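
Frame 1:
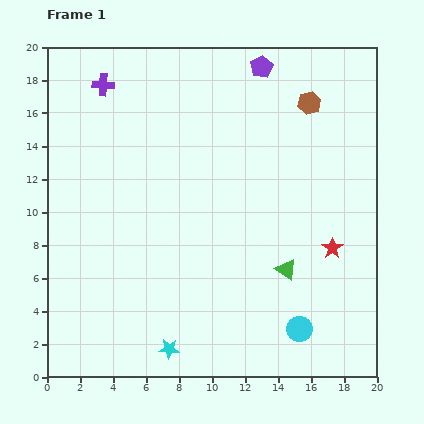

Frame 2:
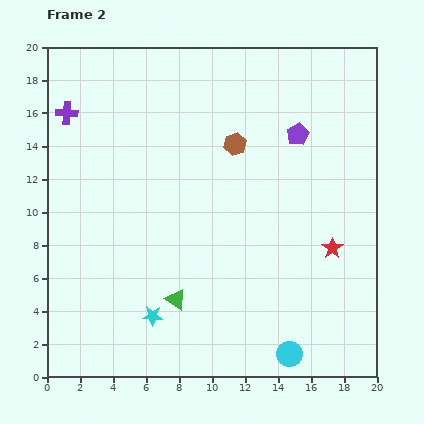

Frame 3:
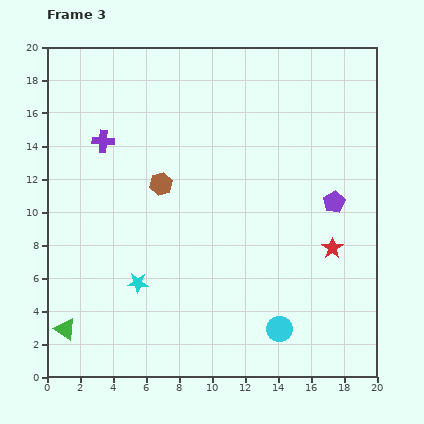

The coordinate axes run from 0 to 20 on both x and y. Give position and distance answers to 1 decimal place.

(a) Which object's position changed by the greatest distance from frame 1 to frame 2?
the green triangle

(moved 6.9; next 5.1)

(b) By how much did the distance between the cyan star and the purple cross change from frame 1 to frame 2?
-3.1

Distance in frame 1: 16.5. Distance in frame 2: 13.4.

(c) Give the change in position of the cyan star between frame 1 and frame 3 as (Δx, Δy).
(-1.9, 4.0)

The cyan star was at (7.4, 1.7) in frame 1 and (5.5, 5.7) in frame 3.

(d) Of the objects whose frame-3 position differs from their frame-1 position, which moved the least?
the cyan circle

(moved 1.2)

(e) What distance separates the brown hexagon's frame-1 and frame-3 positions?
10.2

The brown hexagon moved from (15.9, 16.6) to (6.9, 11.7), a distance of √(9.0² + 4.9²) ≈ 10.2.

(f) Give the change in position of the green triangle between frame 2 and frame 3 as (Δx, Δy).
(-6.7, -1.8)

The green triangle was at (7.8, 4.7) in frame 2 and (1.1, 2.9) in frame 3.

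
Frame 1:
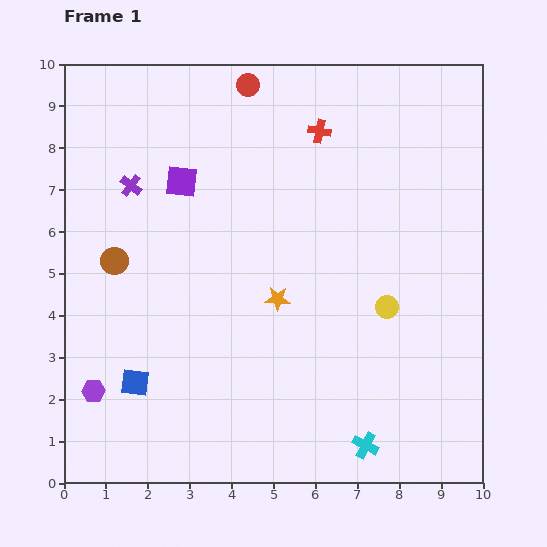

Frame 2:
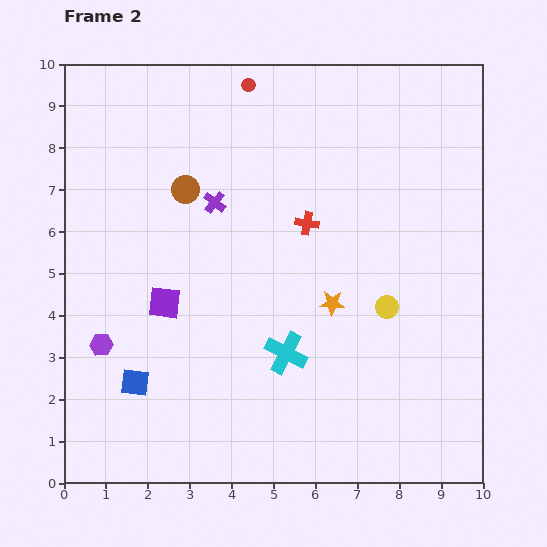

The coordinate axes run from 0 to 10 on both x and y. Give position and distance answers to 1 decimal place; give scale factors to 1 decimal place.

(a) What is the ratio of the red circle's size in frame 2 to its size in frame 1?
0.6×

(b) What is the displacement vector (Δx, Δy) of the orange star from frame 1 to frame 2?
(1.3, -0.1)

The orange star was at (5.1, 4.4) in frame 1 and (6.4, 4.3) in frame 2.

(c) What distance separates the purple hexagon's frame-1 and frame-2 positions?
1.1

The purple hexagon moved from (0.7, 2.2) to (0.9, 3.3), a distance of √(0.2² + 1.1²) ≈ 1.1.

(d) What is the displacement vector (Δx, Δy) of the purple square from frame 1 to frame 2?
(-0.4, -2.9)

The purple square was at (2.8, 7.2) in frame 1 and (2.4, 4.3) in frame 2.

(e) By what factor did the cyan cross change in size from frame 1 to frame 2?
1.6×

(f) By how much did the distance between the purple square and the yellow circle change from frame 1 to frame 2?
-0.4

Distance in frame 1: 5.7. Distance in frame 2: 5.3.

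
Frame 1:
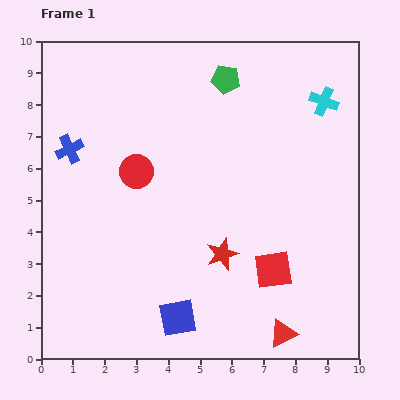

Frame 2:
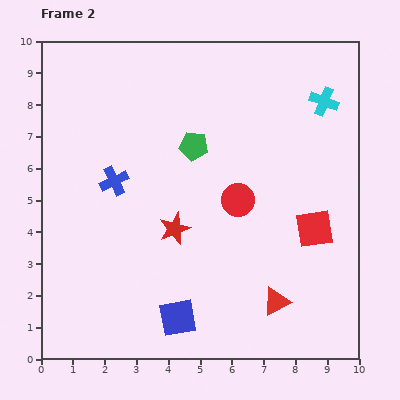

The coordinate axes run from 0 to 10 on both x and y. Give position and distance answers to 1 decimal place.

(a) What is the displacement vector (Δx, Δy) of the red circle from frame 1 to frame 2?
(3.2, -0.9)

The red circle was at (3.0, 5.9) in frame 1 and (6.2, 5.0) in frame 2.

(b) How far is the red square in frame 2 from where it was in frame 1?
1.8

The red square moved from (7.3, 2.8) to (8.6, 4.1), a distance of √(1.3² + 1.3²) ≈ 1.8.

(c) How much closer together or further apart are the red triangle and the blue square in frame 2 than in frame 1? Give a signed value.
-0.2

Distance in frame 1: 3.3. Distance in frame 2: 3.1.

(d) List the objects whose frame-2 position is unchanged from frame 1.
the blue square, the cyan cross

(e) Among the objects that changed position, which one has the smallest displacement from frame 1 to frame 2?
the red triangle

(moved 1.0)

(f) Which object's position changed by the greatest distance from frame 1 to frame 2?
the red circle

(moved 3.3; next 2.3)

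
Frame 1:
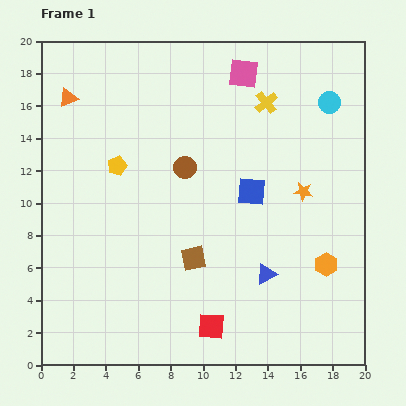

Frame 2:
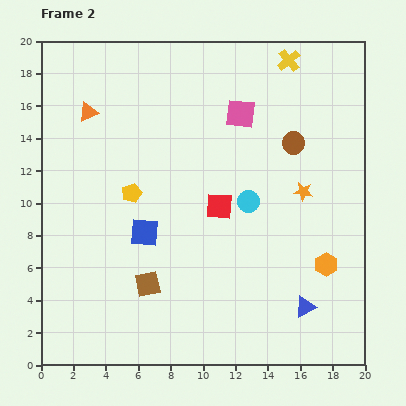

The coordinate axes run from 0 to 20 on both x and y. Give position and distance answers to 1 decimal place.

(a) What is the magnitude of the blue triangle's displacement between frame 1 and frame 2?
3.1

The blue triangle moved from (13.9, 5.6) to (16.3, 3.6), a distance of √(2.4² + 2.0²) ≈ 3.1.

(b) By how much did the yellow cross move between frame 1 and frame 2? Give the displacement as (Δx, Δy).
(1.4, 2.6)

The yellow cross was at (13.9, 16.2) in frame 1 and (15.3, 18.8) in frame 2.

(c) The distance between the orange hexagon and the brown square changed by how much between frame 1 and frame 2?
+2.9

Distance in frame 1: 8.2. Distance in frame 2: 11.1.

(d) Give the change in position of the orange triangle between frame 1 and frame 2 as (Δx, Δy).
(1.2, -0.9)

The orange triangle was at (1.7, 16.5) in frame 1 and (2.9, 15.6) in frame 2.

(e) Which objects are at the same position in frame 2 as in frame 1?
the orange star, the orange hexagon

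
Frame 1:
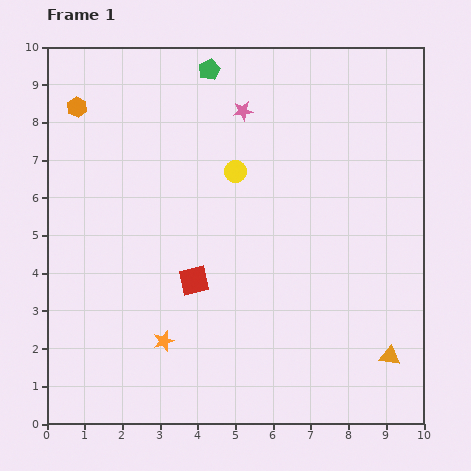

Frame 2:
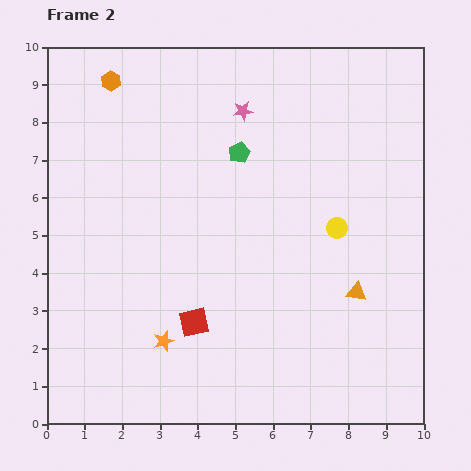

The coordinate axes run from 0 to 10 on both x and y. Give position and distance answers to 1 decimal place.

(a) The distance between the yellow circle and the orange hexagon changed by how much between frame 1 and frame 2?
+2.7

Distance in frame 1: 4.5. Distance in frame 2: 7.2.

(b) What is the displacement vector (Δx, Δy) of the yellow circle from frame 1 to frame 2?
(2.7, -1.5)

The yellow circle was at (5.0, 6.7) in frame 1 and (7.7, 5.2) in frame 2.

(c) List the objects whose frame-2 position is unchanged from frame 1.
the orange star, the pink star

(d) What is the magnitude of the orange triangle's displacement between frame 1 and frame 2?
1.9

The orange triangle moved from (9.1, 1.8) to (8.2, 3.5), a distance of √(0.9² + 1.7²) ≈ 1.9.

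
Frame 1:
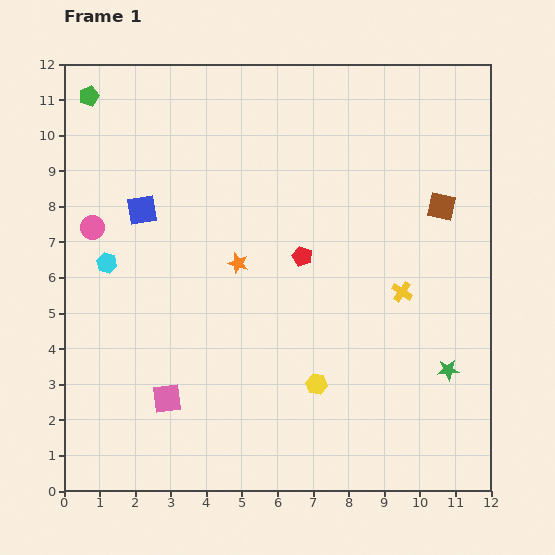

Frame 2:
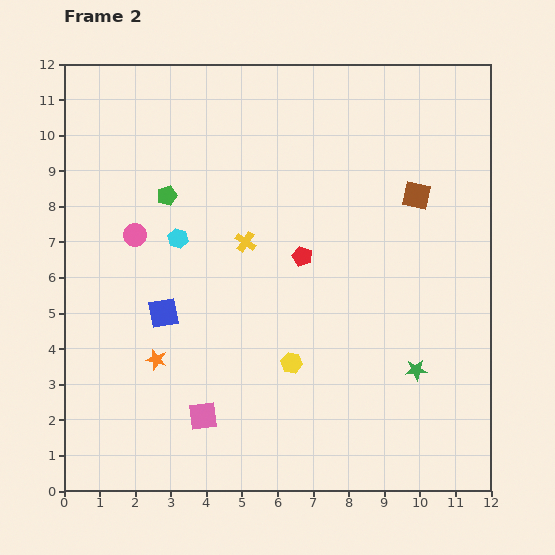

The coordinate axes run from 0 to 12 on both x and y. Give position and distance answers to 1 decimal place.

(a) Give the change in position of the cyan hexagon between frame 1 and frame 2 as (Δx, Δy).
(2.0, 0.7)

The cyan hexagon was at (1.2, 6.4) in frame 1 and (3.2, 7.1) in frame 2.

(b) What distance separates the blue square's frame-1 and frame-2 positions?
3.0

The blue square moved from (2.2, 7.9) to (2.8, 5.0), a distance of √(0.6² + 2.9²) ≈ 3.0.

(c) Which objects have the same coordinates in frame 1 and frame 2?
the red pentagon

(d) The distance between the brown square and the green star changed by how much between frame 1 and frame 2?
+0.3

Distance in frame 1: 4.6. Distance in frame 2: 4.9.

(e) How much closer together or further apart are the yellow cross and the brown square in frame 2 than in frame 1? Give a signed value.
+2.4

Distance in frame 1: 2.6. Distance in frame 2: 5.0.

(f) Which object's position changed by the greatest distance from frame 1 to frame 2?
the yellow cross

(moved 4.6; next 3.6)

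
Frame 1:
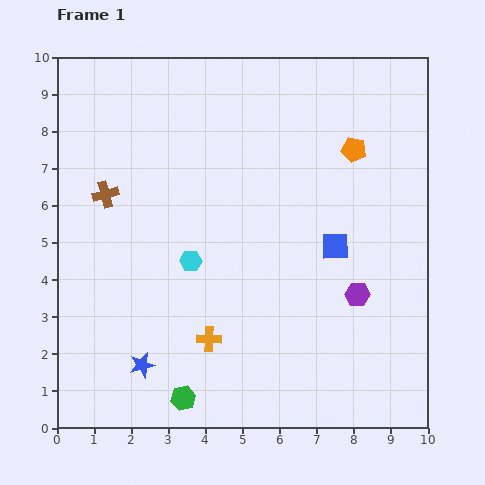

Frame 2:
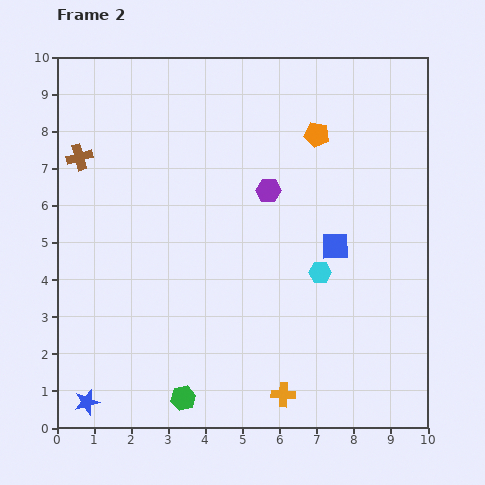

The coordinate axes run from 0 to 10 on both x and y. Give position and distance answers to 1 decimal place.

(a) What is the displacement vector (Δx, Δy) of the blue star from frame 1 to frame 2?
(-1.5, -1.0)

The blue star was at (2.3, 1.7) in frame 1 and (0.8, 0.7) in frame 2.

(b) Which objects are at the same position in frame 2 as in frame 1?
the green hexagon, the blue square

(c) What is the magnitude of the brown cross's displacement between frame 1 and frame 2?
1.2

The brown cross moved from (1.3, 6.3) to (0.6, 7.3), a distance of √(0.7² + 1.0²) ≈ 1.2.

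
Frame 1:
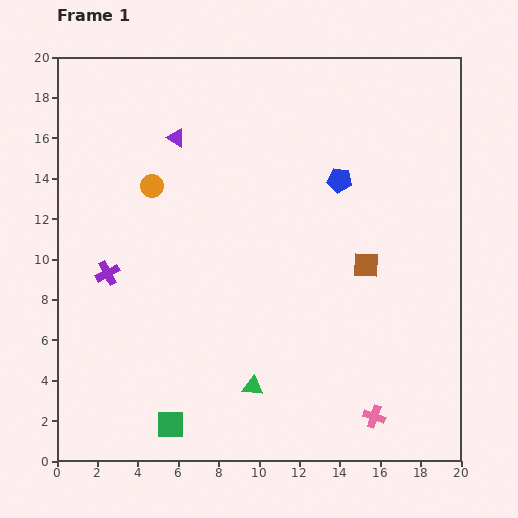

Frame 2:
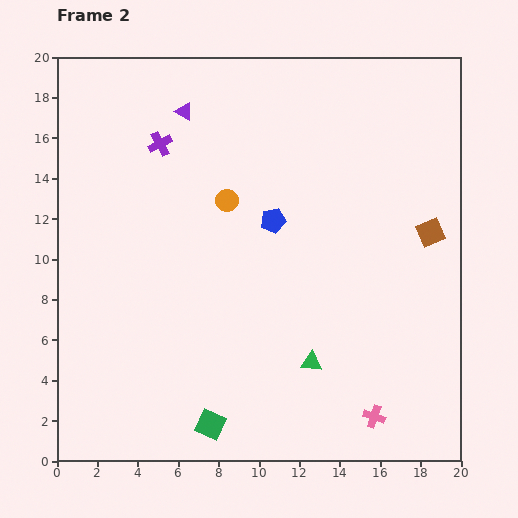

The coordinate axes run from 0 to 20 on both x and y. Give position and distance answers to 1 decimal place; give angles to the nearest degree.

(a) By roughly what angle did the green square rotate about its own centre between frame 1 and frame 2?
25° clockwise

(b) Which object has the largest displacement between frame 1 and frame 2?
the purple cross

(moved 6.9; next 3.9)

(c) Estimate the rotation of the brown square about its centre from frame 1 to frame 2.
25° counter-clockwise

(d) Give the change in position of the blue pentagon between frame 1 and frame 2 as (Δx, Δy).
(-3.3, -2.0)

The blue pentagon was at (14.0, 13.9) in frame 1 and (10.7, 11.9) in frame 2.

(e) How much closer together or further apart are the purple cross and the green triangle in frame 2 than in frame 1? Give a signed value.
+4.0

Distance in frame 1: 9.1. Distance in frame 2: 13.1.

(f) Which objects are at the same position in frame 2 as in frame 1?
the pink cross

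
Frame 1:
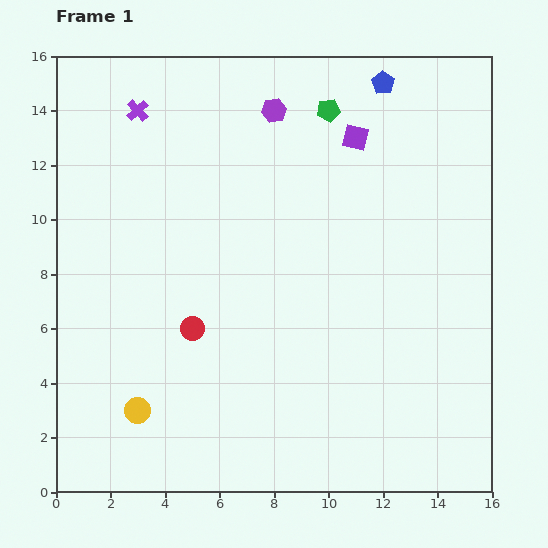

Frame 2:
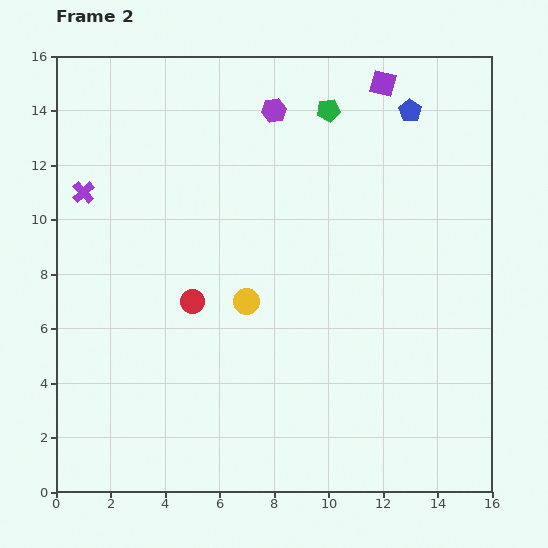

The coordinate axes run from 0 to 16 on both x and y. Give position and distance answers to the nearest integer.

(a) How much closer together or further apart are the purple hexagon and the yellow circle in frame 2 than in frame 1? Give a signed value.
-5

Distance in frame 1: 12. Distance in frame 2: 7.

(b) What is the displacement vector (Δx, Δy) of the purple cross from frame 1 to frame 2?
(-2, -3)

The purple cross was at (3, 14) in frame 1 and (1, 11) in frame 2.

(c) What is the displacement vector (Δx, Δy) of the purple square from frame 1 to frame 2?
(1, 2)

The purple square was at (11, 13) in frame 1 and (12, 15) in frame 2.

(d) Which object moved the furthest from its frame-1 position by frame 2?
the yellow circle

(moved 6; next 4)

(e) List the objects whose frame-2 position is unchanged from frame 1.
the green pentagon, the purple hexagon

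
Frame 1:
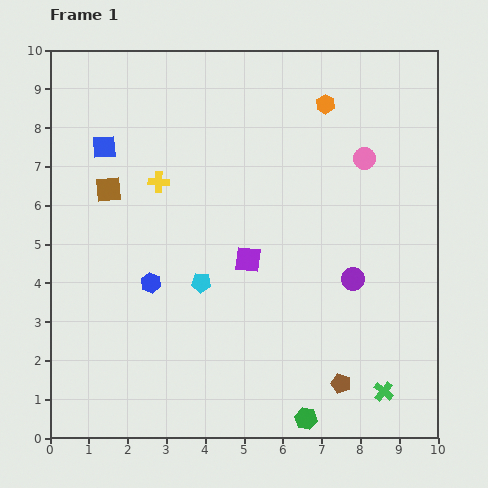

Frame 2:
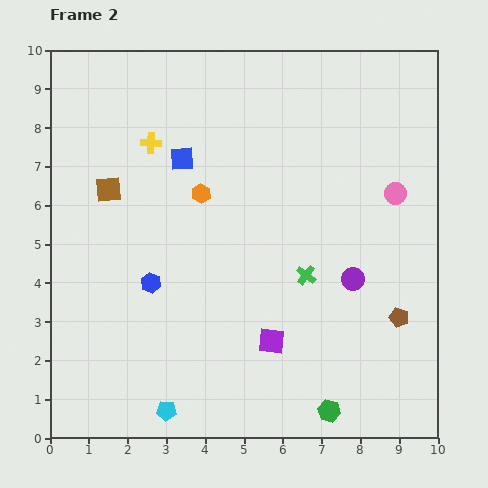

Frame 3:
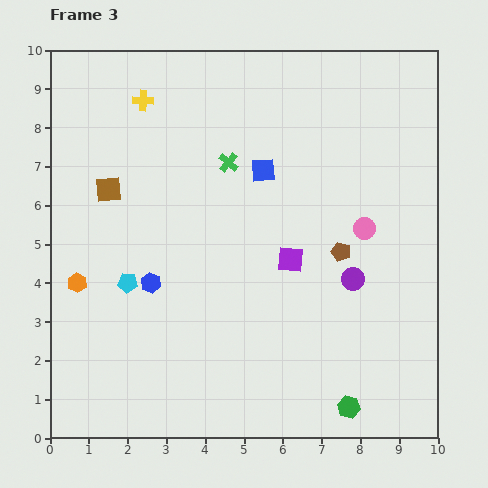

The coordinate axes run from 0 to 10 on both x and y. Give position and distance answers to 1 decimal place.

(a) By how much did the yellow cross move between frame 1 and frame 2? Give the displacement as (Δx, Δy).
(-0.2, 1.0)

The yellow cross was at (2.8, 6.6) in frame 1 and (2.6, 7.6) in frame 2.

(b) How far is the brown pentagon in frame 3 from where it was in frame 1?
3.4

The brown pentagon moved from (7.5, 1.4) to (7.5, 4.8), a distance of √(0.0² + 3.4²) ≈ 3.4.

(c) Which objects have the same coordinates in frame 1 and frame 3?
the brown square, the blue hexagon, the purple circle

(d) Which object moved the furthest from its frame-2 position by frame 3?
the orange hexagon

(moved 3.9; next 3.5)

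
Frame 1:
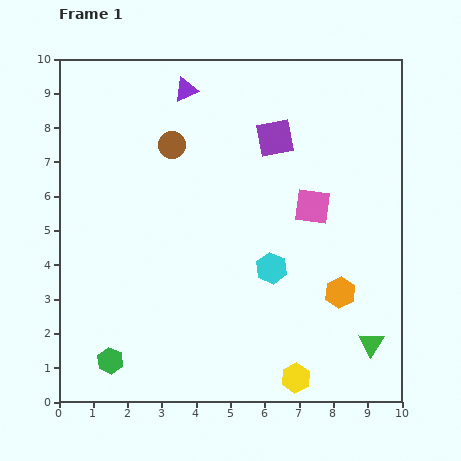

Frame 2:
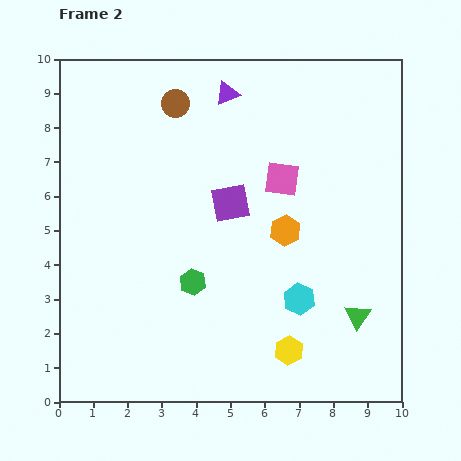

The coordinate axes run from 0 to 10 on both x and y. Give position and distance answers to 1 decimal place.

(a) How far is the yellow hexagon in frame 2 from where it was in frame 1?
0.8

The yellow hexagon moved from (6.9, 0.7) to (6.7, 1.5), a distance of √(0.2² + 0.8²) ≈ 0.8.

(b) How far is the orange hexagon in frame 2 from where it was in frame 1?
2.4

The orange hexagon moved from (8.2, 3.2) to (6.6, 5.0), a distance of √(1.6² + 1.8²) ≈ 2.4.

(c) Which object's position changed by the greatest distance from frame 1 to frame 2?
the green hexagon

(moved 3.3; next 2.4)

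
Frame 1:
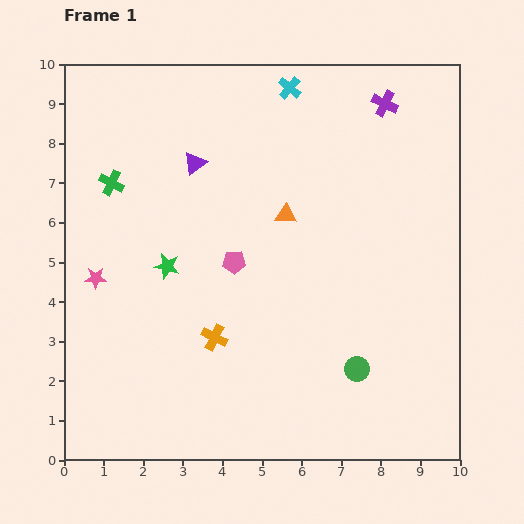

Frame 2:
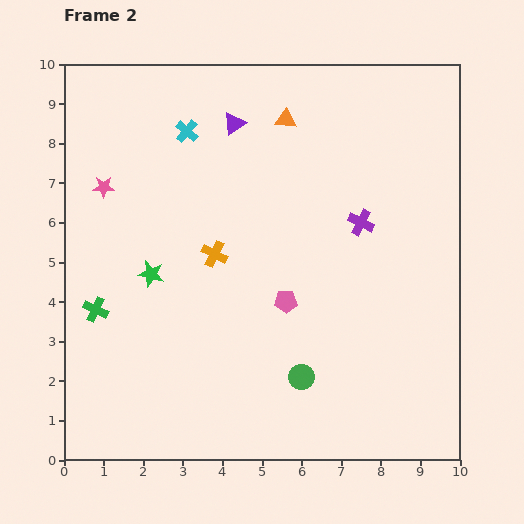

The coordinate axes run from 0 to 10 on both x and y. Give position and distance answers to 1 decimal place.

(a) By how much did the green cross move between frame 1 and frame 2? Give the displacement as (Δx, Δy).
(-0.4, -3.2)

The green cross was at (1.2, 7.0) in frame 1 and (0.8, 3.8) in frame 2.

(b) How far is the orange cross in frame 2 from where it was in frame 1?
2.1

The orange cross moved from (3.8, 3.1) to (3.8, 5.2), a distance of √(0.0² + 2.1²) ≈ 2.1.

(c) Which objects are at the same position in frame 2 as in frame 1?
none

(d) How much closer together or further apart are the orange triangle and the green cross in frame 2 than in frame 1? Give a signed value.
+2.3

Distance in frame 1: 4.5. Distance in frame 2: 6.8.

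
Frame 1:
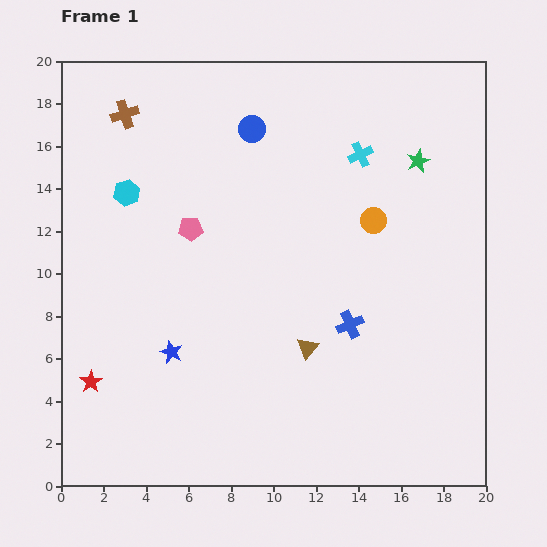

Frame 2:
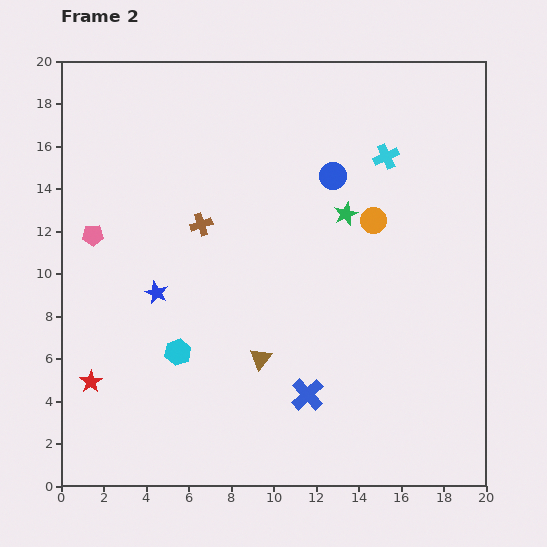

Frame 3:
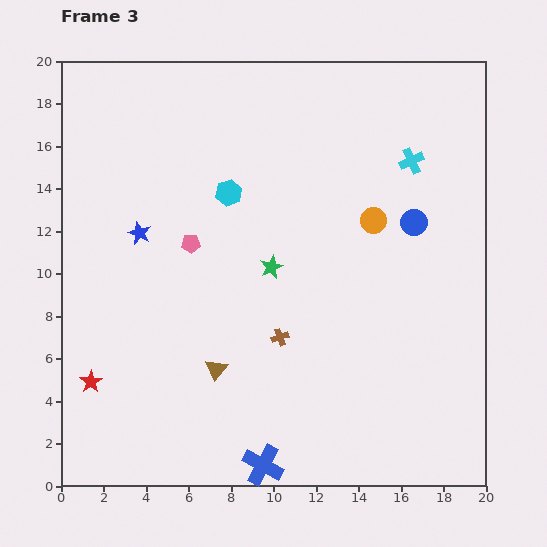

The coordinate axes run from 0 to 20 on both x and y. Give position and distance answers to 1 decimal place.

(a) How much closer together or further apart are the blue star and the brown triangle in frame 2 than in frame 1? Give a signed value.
-0.6

Distance in frame 1: 6.4. Distance in frame 2: 5.8.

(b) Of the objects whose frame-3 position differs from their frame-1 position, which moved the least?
the pink pentagon

(moved 0.7)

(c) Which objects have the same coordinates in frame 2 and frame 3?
the orange circle, the red star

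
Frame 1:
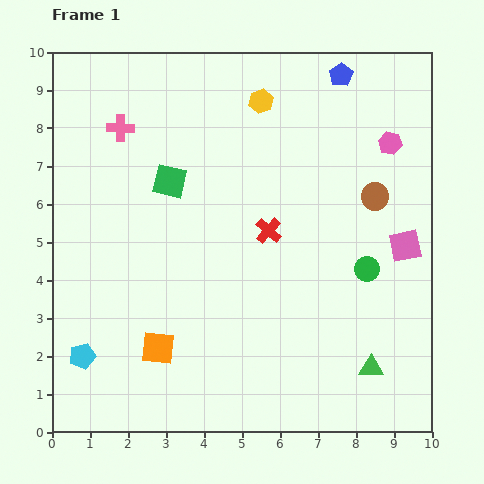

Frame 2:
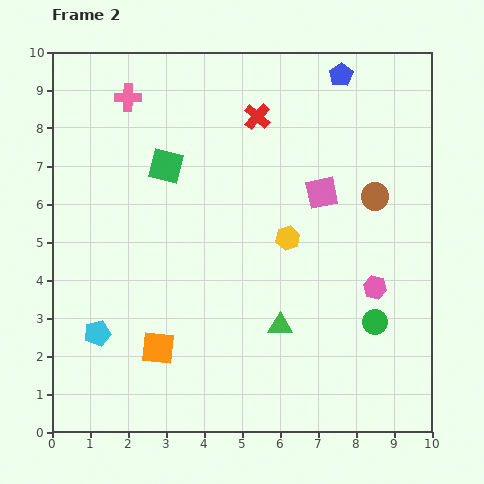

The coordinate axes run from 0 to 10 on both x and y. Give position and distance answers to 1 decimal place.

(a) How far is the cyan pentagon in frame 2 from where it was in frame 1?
0.7

The cyan pentagon moved from (0.8, 2.0) to (1.2, 2.6), a distance of √(0.4² + 0.6²) ≈ 0.7.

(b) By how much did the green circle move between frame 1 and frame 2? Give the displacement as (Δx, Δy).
(0.2, -1.4)

The green circle was at (8.3, 4.3) in frame 1 and (8.5, 2.9) in frame 2.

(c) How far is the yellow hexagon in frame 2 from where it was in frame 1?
3.7

The yellow hexagon moved from (5.5, 8.7) to (6.2, 5.1), a distance of √(0.7² + 3.6²) ≈ 3.7.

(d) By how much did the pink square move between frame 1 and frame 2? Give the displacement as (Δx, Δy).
(-2.2, 1.4)

The pink square was at (9.3, 4.9) in frame 1 and (7.1, 6.3) in frame 2.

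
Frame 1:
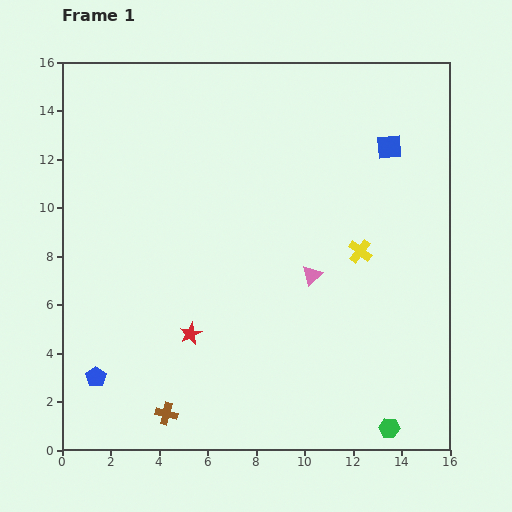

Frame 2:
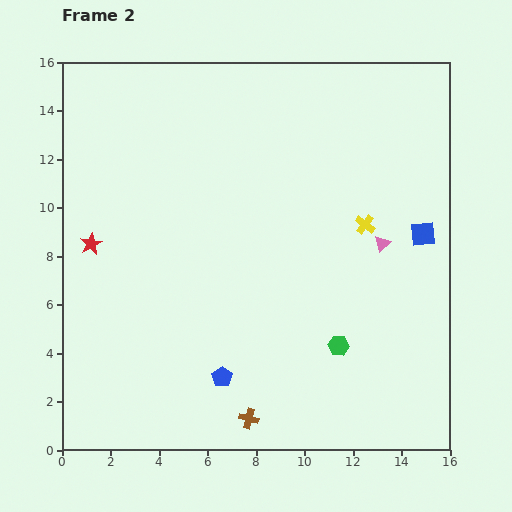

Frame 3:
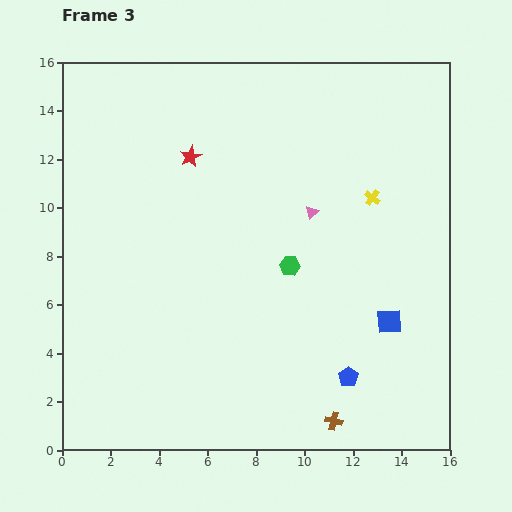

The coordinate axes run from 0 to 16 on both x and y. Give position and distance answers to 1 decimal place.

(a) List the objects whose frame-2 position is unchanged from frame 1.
none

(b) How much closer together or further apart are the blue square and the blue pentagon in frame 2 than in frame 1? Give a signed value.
-5.2

Distance in frame 1: 15.4. Distance in frame 2: 10.2.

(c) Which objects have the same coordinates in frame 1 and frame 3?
none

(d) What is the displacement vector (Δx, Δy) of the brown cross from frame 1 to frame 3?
(6.9, -0.3)

The brown cross was at (4.3, 1.5) in frame 1 and (11.2, 1.2) in frame 3.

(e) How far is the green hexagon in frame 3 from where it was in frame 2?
3.9

The green hexagon moved from (11.4, 4.3) to (9.4, 7.6), a distance of √(2.0² + 3.3²) ≈ 3.9.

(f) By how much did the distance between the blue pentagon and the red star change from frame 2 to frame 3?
+3.5

Distance in frame 2: 7.7. Distance in frame 3: 11.2.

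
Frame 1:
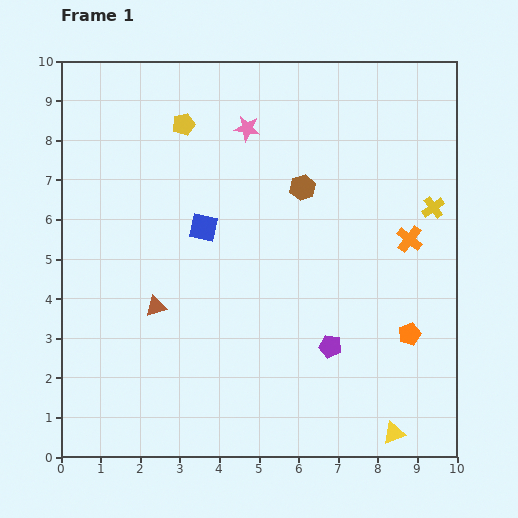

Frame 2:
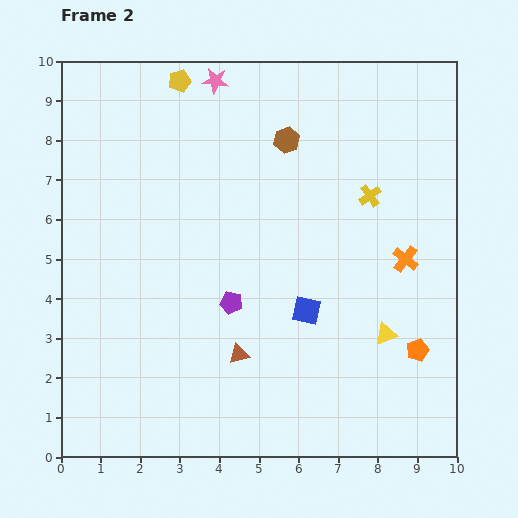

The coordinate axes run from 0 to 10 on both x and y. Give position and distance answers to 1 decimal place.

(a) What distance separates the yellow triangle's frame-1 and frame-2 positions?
2.5

The yellow triangle moved from (8.4, 0.6) to (8.2, 3.1), a distance of √(0.2² + 2.5²) ≈ 2.5.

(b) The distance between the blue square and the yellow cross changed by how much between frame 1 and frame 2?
-2.5

Distance in frame 1: 5.8. Distance in frame 2: 3.3.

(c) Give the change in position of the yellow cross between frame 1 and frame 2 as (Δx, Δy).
(-1.6, 0.3)

The yellow cross was at (9.4, 6.3) in frame 1 and (7.8, 6.6) in frame 2.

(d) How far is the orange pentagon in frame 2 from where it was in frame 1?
0.4

The orange pentagon moved from (8.8, 3.1) to (9.0, 2.7), a distance of √(0.2² + 0.4²) ≈ 0.4.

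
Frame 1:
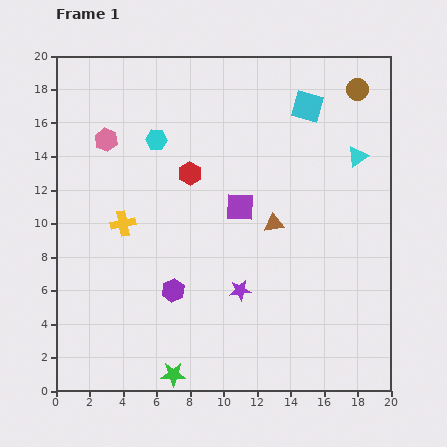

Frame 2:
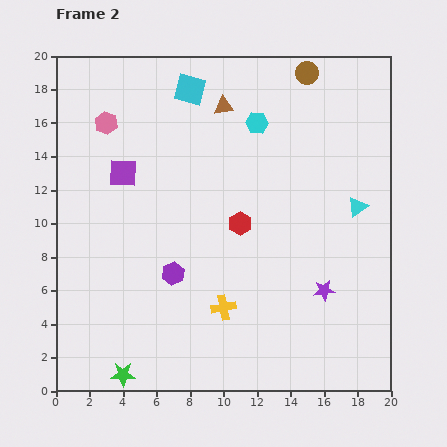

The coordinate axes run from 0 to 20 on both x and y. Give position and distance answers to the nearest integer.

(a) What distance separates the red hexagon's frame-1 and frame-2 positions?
4

The red hexagon moved from (8, 13) to (11, 10), a distance of √(3² + 3²) ≈ 4.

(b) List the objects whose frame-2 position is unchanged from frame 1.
none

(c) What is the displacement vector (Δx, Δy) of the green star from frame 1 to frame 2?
(-3, 0)

The green star was at (7, 1) in frame 1 and (4, 1) in frame 2.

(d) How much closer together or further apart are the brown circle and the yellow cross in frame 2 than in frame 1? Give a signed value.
-1

Distance in frame 1: 16. Distance in frame 2: 15.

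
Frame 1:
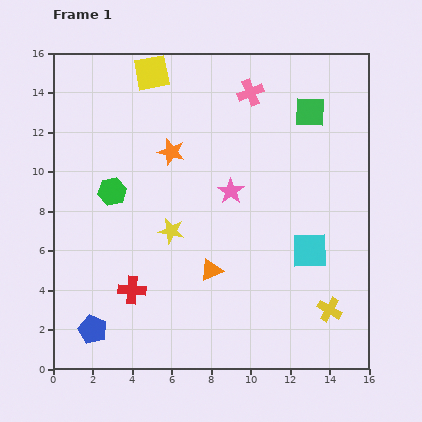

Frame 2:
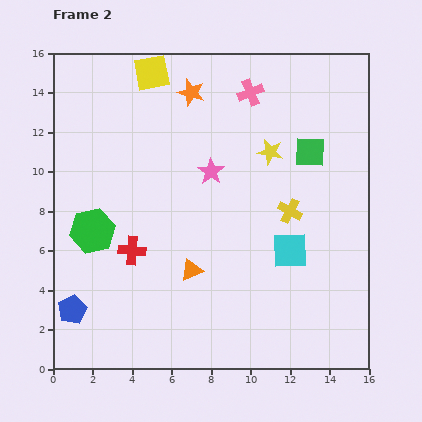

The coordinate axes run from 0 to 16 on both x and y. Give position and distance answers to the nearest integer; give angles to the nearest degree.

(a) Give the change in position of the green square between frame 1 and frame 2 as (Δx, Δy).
(0, -2)

The green square was at (13, 13) in frame 1 and (13, 11) in frame 2.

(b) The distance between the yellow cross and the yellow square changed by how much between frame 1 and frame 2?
-5

Distance in frame 1: 15. Distance in frame 2: 10.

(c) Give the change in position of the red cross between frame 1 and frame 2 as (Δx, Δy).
(0, 2)

The red cross was at (4, 4) in frame 1 and (4, 6) in frame 2.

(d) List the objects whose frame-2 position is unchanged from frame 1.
the pink cross, the yellow square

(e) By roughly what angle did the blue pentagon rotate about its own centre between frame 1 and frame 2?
21° clockwise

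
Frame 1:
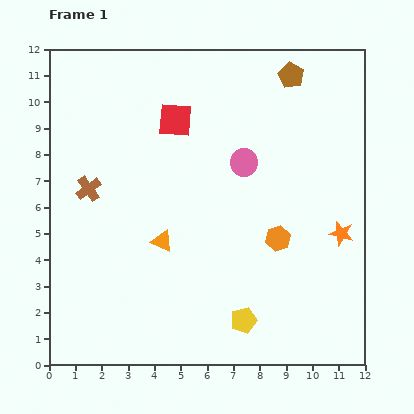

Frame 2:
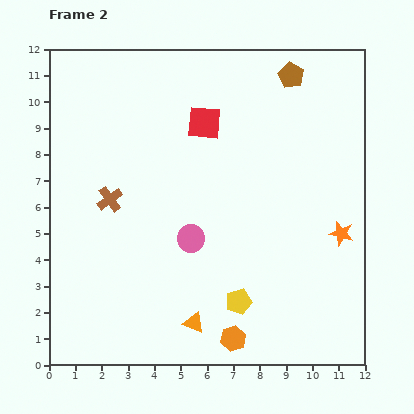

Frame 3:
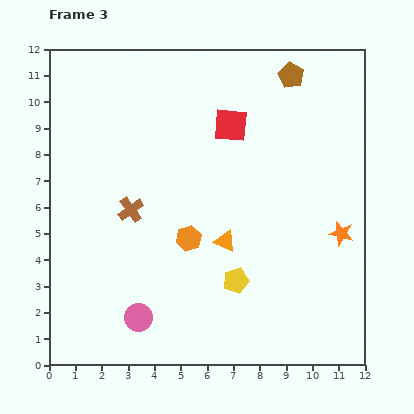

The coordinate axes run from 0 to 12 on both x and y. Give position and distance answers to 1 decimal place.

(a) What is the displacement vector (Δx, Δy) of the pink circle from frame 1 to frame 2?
(-2.0, -2.9)

The pink circle was at (7.4, 7.7) in frame 1 and (5.4, 4.8) in frame 2.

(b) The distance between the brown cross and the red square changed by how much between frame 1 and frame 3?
+0.8

Distance in frame 1: 4.2. Distance in frame 3: 5.0.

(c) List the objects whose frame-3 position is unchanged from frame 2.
the orange star, the brown pentagon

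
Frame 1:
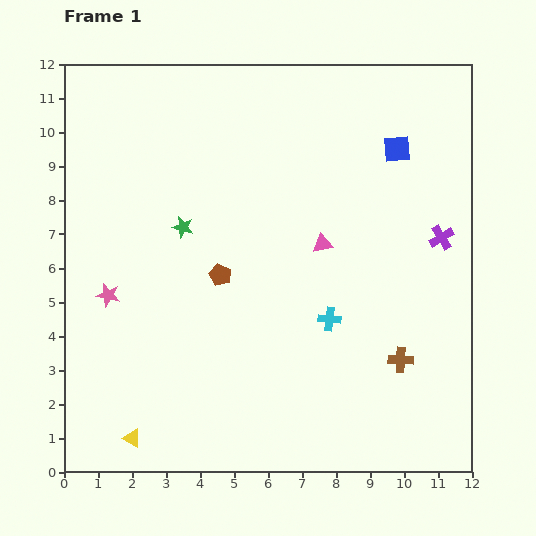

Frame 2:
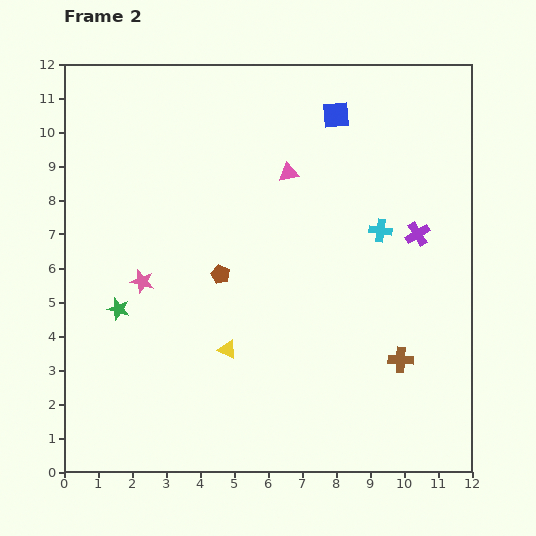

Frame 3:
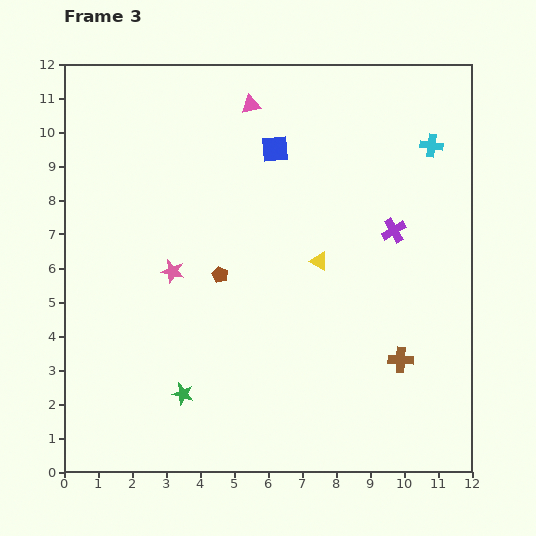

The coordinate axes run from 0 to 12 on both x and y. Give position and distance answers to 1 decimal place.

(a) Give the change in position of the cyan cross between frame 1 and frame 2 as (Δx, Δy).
(1.5, 2.6)

The cyan cross was at (7.8, 4.5) in frame 1 and (9.3, 7.1) in frame 2.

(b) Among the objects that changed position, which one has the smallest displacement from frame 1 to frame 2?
the purple cross

(moved 0.7)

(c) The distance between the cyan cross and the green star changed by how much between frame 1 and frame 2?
+2.9

Distance in frame 1: 5.1. Distance in frame 2: 8.0.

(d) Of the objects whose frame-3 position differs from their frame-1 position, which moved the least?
the purple cross

(moved 1.4)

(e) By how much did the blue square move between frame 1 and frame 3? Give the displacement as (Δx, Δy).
(-3.6, 0.0)

The blue square was at (9.8, 9.5) in frame 1 and (6.2, 9.5) in frame 3.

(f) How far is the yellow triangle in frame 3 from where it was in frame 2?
3.7

The yellow triangle moved from (4.8, 3.6) to (7.5, 6.2), a distance of √(2.7² + 2.6²) ≈ 3.7.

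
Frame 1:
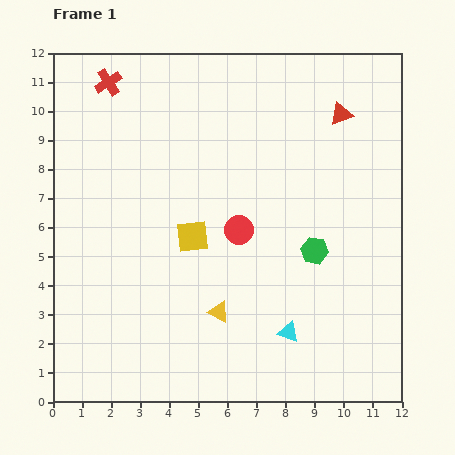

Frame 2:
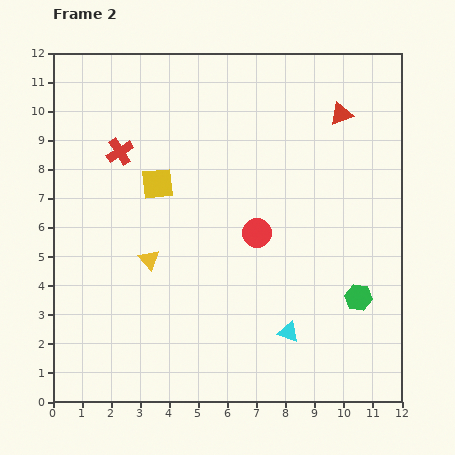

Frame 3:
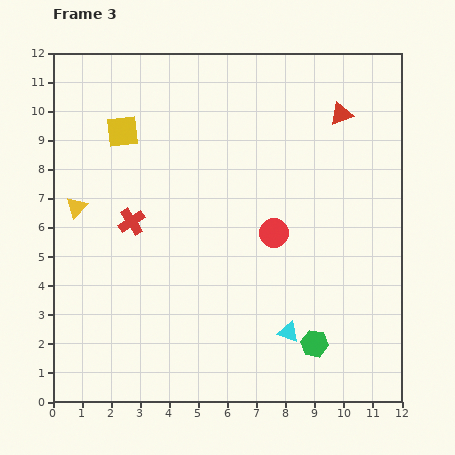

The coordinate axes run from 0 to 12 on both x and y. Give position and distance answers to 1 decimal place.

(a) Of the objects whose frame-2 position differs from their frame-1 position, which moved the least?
the red circle

(moved 0.6)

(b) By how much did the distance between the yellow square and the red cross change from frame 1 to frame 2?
-4.3

Distance in frame 1: 6.0. Distance in frame 2: 1.7.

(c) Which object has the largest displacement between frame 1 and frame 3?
the yellow triangle

(moved 6.1; next 4.9)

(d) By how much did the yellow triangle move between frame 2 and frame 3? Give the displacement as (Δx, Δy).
(-2.5, 1.8)

The yellow triangle was at (3.3, 4.9) in frame 2 and (0.8, 6.7) in frame 3.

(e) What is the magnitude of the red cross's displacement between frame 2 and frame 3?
2.4

The red cross moved from (2.3, 8.6) to (2.7, 6.2), a distance of √(0.4² + 2.4²) ≈ 2.4.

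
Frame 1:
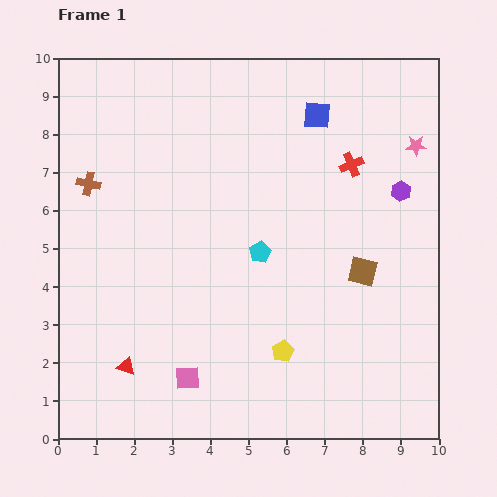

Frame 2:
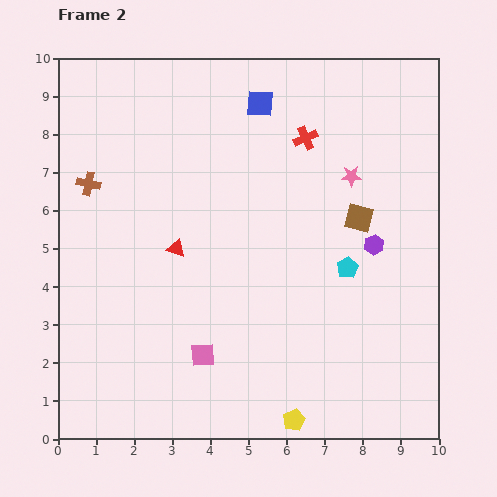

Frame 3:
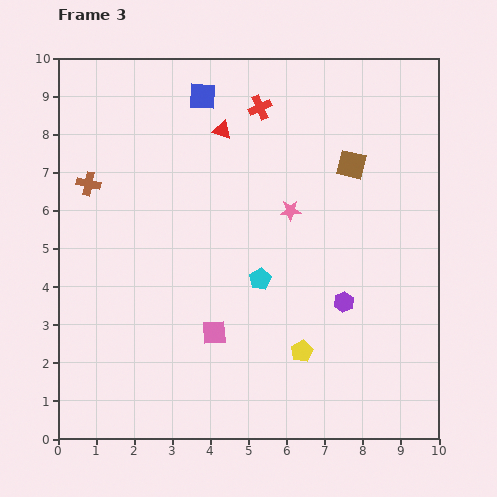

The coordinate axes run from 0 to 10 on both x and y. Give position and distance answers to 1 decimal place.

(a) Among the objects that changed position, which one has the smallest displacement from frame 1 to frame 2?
the pink square

(moved 0.7)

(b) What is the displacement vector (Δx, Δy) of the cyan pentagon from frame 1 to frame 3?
(0.0, -0.7)

The cyan pentagon was at (5.3, 4.9) in frame 1 and (5.3, 4.2) in frame 3.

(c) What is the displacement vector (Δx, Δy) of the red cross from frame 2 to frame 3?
(-1.2, 0.8)

The red cross was at (6.5, 7.9) in frame 2 and (5.3, 8.7) in frame 3.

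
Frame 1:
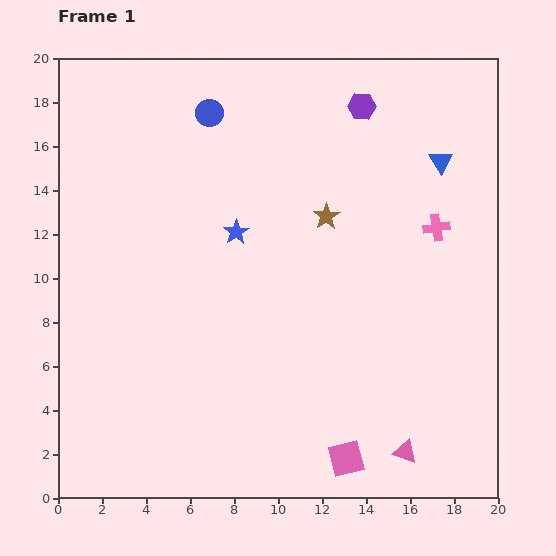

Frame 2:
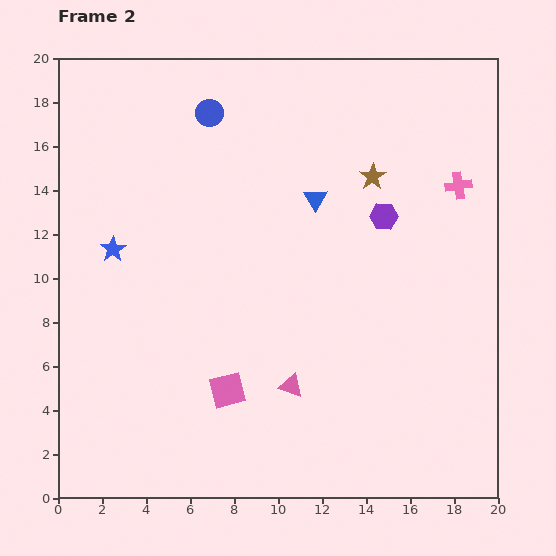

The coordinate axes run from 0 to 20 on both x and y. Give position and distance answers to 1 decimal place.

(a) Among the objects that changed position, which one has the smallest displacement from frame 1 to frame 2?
the pink cross

(moved 2.1)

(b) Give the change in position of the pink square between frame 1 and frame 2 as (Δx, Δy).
(-5.4, 3.1)

The pink square was at (13.1, 1.8) in frame 1 and (7.7, 4.9) in frame 2.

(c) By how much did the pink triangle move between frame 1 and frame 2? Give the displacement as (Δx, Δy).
(-5.2, 3.0)

The pink triangle was at (15.8, 2.1) in frame 1 and (10.6, 5.1) in frame 2.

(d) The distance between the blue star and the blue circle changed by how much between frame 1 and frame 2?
+2.1

Distance in frame 1: 5.5. Distance in frame 2: 7.6.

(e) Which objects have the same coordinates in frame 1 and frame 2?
the blue circle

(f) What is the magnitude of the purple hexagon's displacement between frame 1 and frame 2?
5.1

The purple hexagon moved from (13.8, 17.8) to (14.8, 12.8), a distance of √(1.0² + 5.0²) ≈ 5.1.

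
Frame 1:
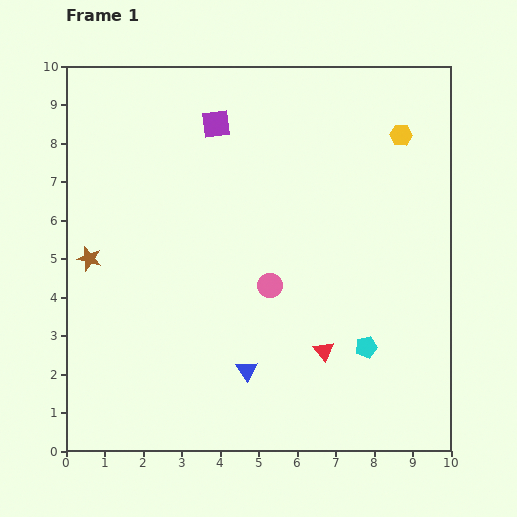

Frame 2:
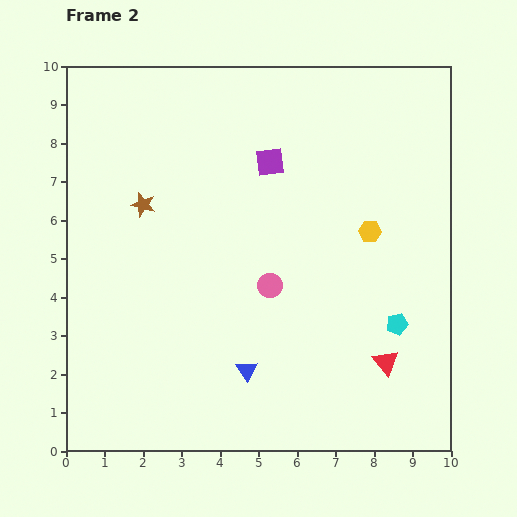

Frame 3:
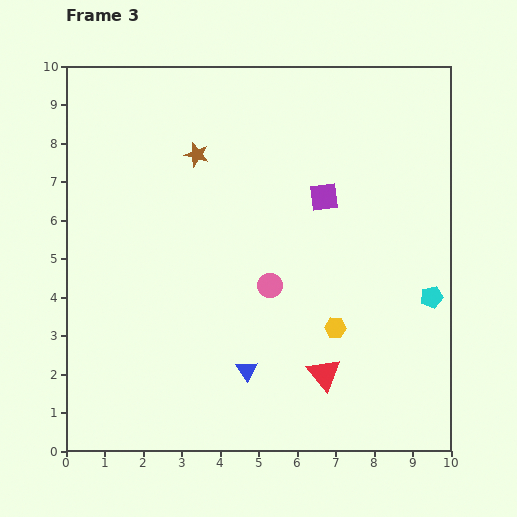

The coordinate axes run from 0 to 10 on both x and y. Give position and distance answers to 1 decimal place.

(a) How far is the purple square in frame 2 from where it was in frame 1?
1.7

The purple square moved from (3.9, 8.5) to (5.3, 7.5), a distance of √(1.4² + 1.0²) ≈ 1.7.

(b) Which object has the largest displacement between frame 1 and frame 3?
the yellow hexagon

(moved 5.3; next 3.9)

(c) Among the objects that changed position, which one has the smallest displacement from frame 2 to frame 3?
the cyan pentagon

(moved 1.1)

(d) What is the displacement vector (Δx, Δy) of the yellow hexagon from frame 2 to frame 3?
(-0.9, -2.5)

The yellow hexagon was at (7.9, 5.7) in frame 2 and (7.0, 3.2) in frame 3.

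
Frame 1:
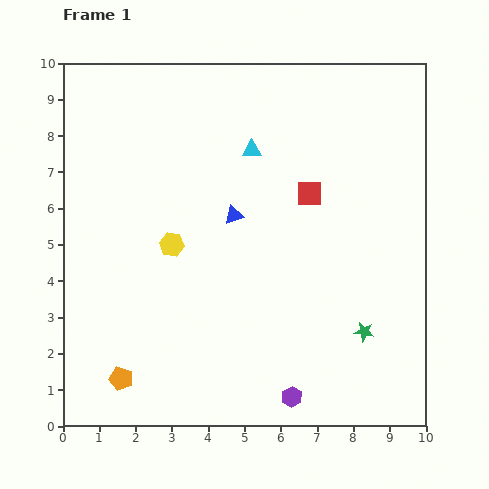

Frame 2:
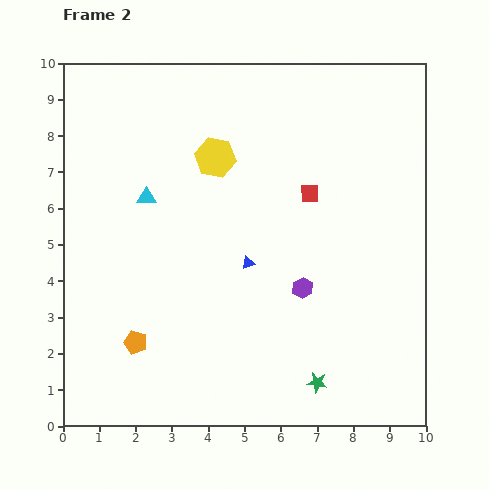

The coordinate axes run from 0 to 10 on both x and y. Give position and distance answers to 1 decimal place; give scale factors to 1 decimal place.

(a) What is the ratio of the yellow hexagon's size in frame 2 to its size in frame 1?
1.7×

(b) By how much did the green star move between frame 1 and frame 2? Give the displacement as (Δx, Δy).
(-1.3, -1.4)

The green star was at (8.3, 2.6) in frame 1 and (7.0, 1.2) in frame 2.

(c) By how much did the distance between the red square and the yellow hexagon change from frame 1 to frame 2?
-1.2

Distance in frame 1: 4.0. Distance in frame 2: 2.8.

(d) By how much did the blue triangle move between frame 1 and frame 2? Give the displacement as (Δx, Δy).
(0.4, -1.3)

The blue triangle was at (4.7, 5.8) in frame 1 and (5.1, 4.5) in frame 2.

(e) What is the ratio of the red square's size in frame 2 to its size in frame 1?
0.7×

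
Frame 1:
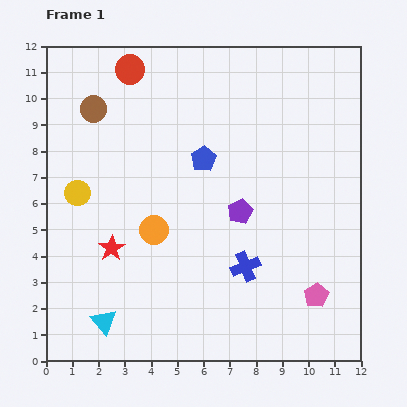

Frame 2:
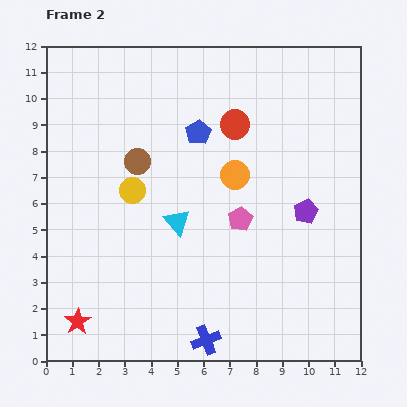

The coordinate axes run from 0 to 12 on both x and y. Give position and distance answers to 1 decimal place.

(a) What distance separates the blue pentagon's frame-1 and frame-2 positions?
1.0

The blue pentagon moved from (6.0, 7.7) to (5.8, 8.7), a distance of √(0.2² + 1.0²) ≈ 1.0.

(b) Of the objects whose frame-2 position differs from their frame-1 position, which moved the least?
the blue pentagon

(moved 1.0)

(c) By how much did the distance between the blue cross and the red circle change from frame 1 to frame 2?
-0.4

Distance in frame 1: 8.7. Distance in frame 2: 8.3.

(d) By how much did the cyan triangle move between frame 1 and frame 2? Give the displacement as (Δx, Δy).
(2.8, 3.8)

The cyan triangle was at (2.2, 1.5) in frame 1 and (5.0, 5.3) in frame 2.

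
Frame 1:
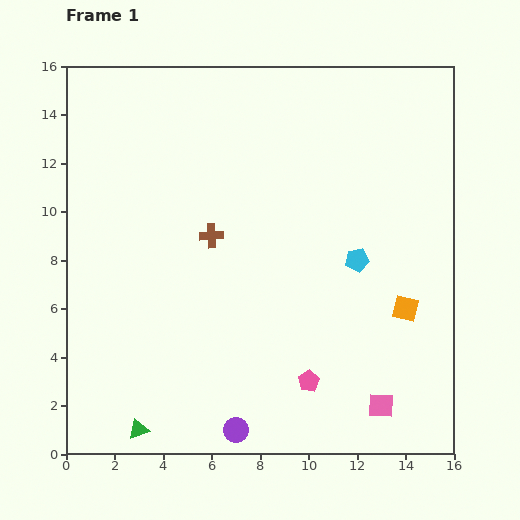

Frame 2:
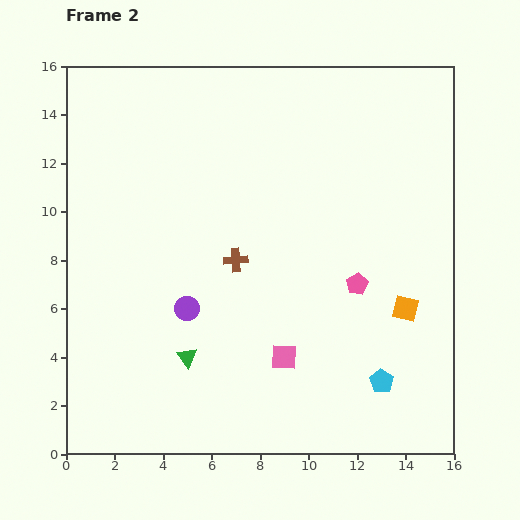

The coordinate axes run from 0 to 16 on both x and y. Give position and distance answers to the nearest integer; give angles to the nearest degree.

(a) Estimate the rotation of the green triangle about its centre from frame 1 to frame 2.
47° counter-clockwise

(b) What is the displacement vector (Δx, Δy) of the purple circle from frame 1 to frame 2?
(-2, 5)

The purple circle was at (7, 1) in frame 1 and (5, 6) in frame 2.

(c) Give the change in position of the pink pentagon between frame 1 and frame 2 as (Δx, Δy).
(2, 4)

The pink pentagon was at (10, 3) in frame 1 and (12, 7) in frame 2.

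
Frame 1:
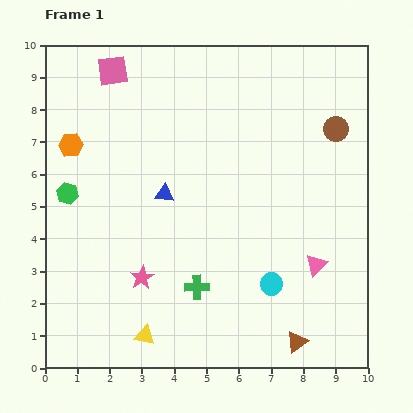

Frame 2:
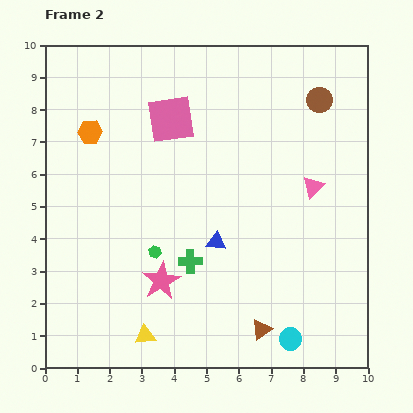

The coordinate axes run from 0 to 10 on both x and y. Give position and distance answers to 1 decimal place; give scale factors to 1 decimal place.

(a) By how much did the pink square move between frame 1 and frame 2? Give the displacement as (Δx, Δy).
(1.8, -1.5)

The pink square was at (2.1, 9.2) in frame 1 and (3.9, 7.7) in frame 2.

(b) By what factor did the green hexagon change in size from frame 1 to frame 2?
0.6×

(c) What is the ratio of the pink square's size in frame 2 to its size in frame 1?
1.5×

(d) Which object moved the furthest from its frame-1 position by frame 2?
the green hexagon

(moved 3.2; next 2.4)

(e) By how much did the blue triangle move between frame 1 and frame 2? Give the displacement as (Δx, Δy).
(1.6, -1.5)

The blue triangle was at (3.7, 5.4) in frame 1 and (5.3, 3.9) in frame 2.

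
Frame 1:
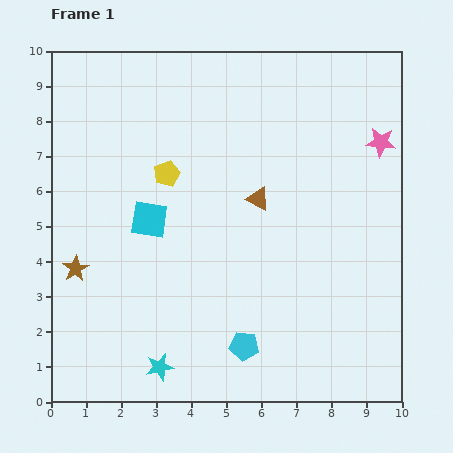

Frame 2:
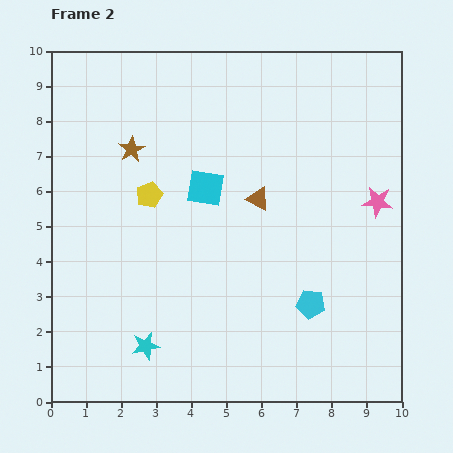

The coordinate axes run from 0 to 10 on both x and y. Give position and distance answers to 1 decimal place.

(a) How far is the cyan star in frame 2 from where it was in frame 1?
0.7

The cyan star moved from (3.1, 1.0) to (2.7, 1.6), a distance of √(0.4² + 0.6²) ≈ 0.7.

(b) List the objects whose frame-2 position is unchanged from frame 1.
the brown triangle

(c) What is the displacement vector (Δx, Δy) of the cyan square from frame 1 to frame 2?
(1.6, 0.9)

The cyan square was at (2.8, 5.2) in frame 1 and (4.4, 6.1) in frame 2.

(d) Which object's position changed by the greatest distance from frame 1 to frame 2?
the brown star

(moved 3.8; next 2.2)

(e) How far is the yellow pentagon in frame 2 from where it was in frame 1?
0.8

The yellow pentagon moved from (3.3, 6.5) to (2.8, 5.9), a distance of √(0.5² + 0.6²) ≈ 0.8.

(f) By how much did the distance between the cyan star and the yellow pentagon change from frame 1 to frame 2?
-1.2

Distance in frame 1: 5.5. Distance in frame 2: 4.3.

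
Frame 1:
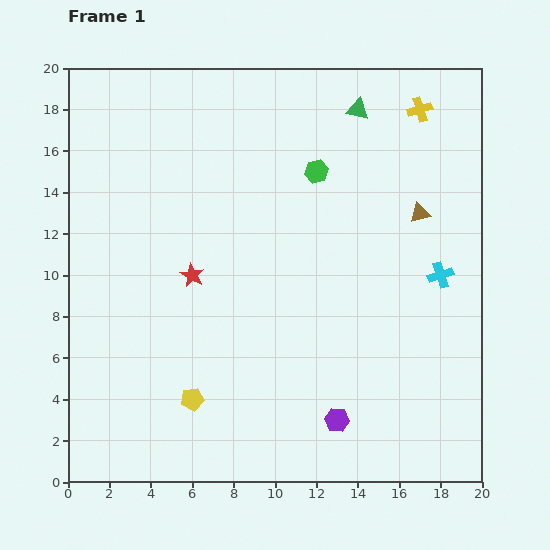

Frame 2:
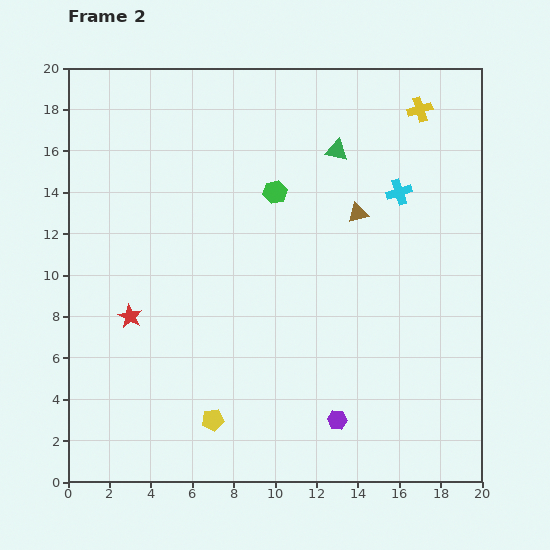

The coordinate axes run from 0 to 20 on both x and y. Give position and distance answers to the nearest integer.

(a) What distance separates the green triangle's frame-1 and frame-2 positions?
2

The green triangle moved from (14, 18) to (13, 16), a distance of √(1² + 2²) ≈ 2.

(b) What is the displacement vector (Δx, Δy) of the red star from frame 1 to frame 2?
(-3, -2)

The red star was at (6, 10) in frame 1 and (3, 8) in frame 2.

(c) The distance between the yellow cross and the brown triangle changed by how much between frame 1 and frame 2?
+1

Distance in frame 1: 5. Distance in frame 2: 6.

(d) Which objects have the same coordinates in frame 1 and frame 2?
the yellow cross, the purple hexagon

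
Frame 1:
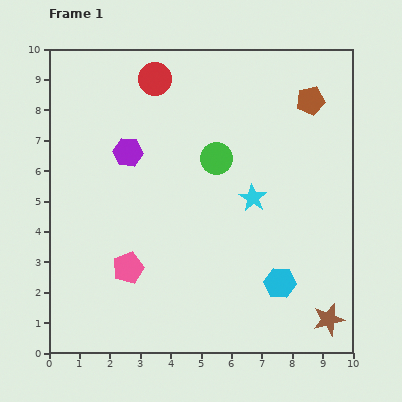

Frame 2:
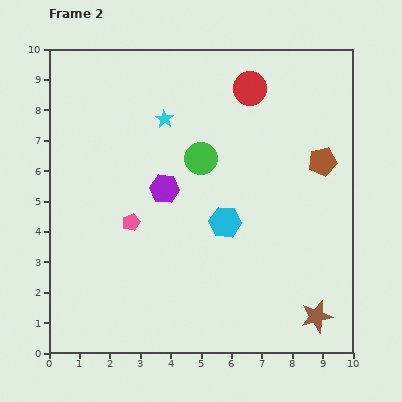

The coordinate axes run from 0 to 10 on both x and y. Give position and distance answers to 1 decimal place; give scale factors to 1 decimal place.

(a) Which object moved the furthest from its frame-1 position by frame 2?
the cyan star

(moved 3.9; next 3.1)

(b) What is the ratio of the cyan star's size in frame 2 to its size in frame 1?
0.6×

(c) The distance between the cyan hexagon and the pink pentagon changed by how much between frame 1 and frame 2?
-1.9

Distance in frame 1: 5.0. Distance in frame 2: 3.1.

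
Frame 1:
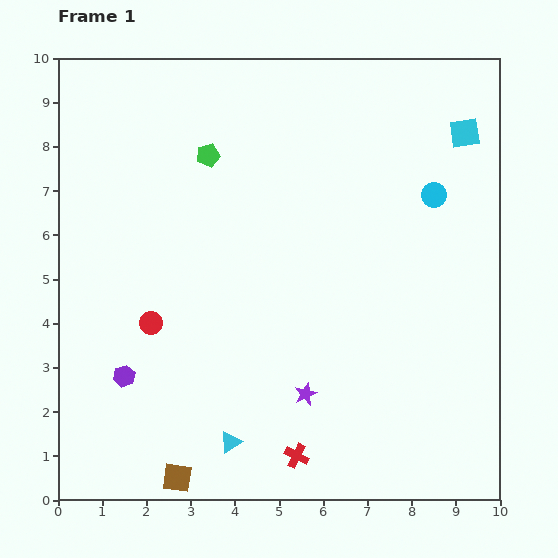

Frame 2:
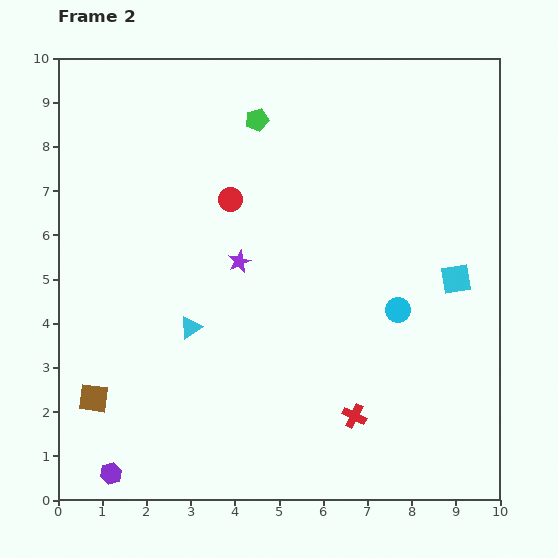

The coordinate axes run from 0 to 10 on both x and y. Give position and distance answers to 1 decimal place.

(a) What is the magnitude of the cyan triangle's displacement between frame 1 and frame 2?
2.8

The cyan triangle moved from (3.9, 1.3) to (3.0, 3.9), a distance of √(0.9² + 2.6²) ≈ 2.8.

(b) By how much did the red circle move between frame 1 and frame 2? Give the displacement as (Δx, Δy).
(1.8, 2.8)

The red circle was at (2.1, 4.0) in frame 1 and (3.9, 6.8) in frame 2.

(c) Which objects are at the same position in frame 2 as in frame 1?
none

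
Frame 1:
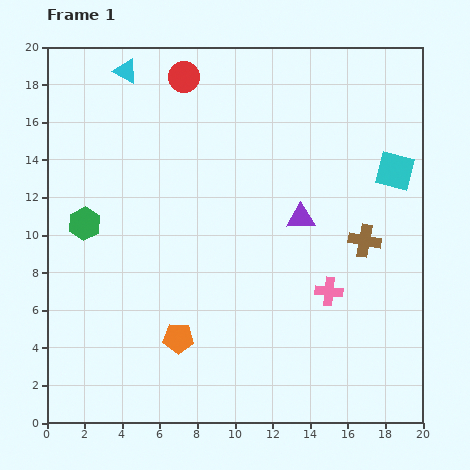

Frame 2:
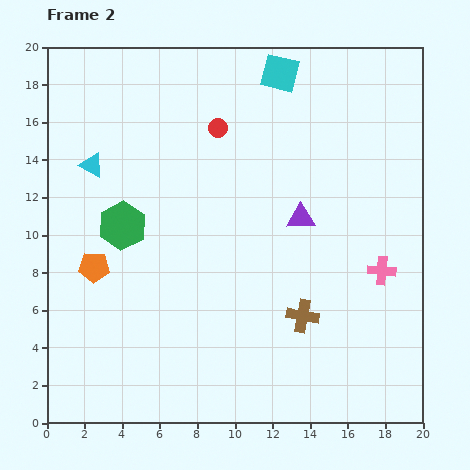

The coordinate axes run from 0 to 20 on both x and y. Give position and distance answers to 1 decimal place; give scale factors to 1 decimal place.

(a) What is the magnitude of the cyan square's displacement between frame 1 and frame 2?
8.0

The cyan square moved from (18.5, 13.4) to (12.4, 18.6), a distance of √(6.1² + 5.2²) ≈ 8.0.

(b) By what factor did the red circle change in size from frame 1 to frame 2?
0.6×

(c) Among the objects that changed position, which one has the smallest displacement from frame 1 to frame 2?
the green hexagon

(moved 2.0)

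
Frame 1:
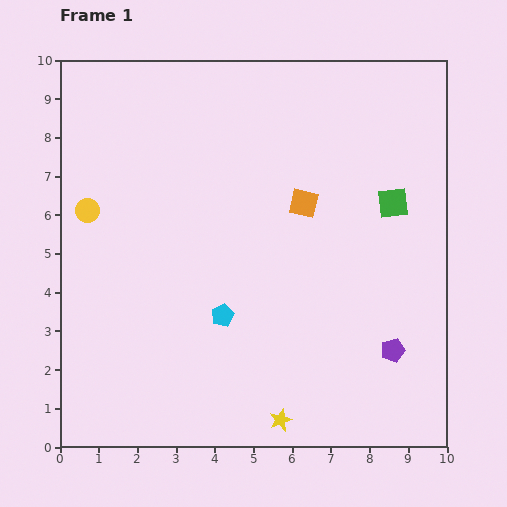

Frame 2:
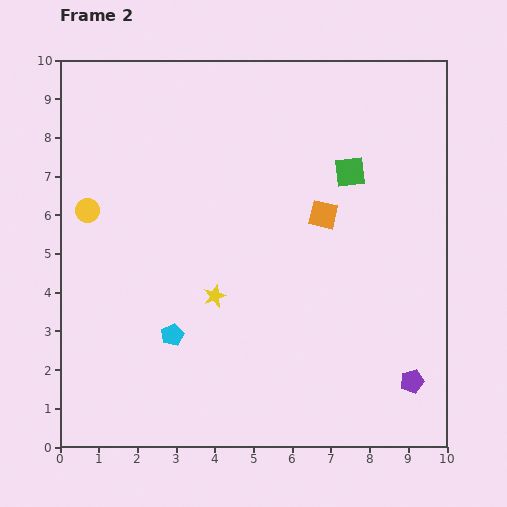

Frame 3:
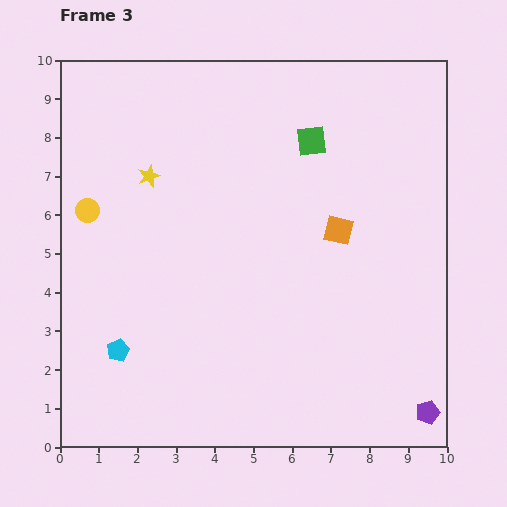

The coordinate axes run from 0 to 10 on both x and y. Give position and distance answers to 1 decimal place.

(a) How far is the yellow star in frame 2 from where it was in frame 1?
3.6

The yellow star moved from (5.7, 0.7) to (4.0, 3.9), a distance of √(1.7² + 3.2²) ≈ 3.6.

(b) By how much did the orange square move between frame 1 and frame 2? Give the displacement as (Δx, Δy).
(0.5, -0.3)

The orange square was at (6.3, 6.3) in frame 1 and (6.8, 6.0) in frame 2.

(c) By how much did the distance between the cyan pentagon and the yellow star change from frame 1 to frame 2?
-1.6

Distance in frame 1: 3.1. Distance in frame 2: 1.5.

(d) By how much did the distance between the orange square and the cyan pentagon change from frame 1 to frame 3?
+2.9

Distance in frame 1: 3.6. Distance in frame 3: 6.5.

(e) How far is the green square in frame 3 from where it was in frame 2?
1.3

The green square moved from (7.5, 7.1) to (6.5, 7.9), a distance of √(1.0² + 0.8²) ≈ 1.3.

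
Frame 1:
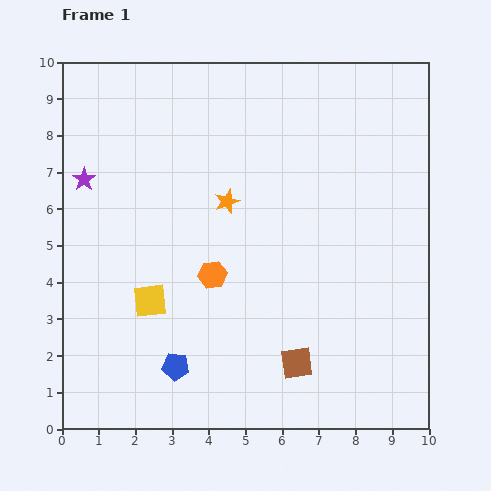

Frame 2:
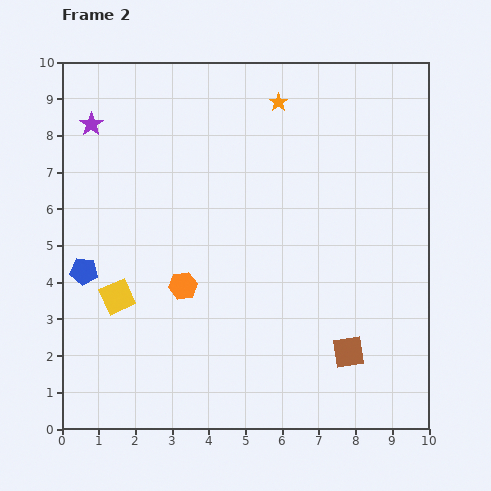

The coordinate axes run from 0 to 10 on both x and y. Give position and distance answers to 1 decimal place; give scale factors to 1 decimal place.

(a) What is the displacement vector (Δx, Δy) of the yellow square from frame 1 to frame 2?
(-0.9, 0.1)

The yellow square was at (2.4, 3.5) in frame 1 and (1.5, 3.6) in frame 2.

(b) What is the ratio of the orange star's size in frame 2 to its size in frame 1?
0.7×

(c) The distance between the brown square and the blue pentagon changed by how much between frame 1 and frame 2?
+4.2

Distance in frame 1: 3.3. Distance in frame 2: 7.5.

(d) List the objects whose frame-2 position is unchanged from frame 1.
none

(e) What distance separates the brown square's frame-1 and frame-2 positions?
1.4

The brown square moved from (6.4, 1.8) to (7.8, 2.1), a distance of √(1.4² + 0.3²) ≈ 1.4.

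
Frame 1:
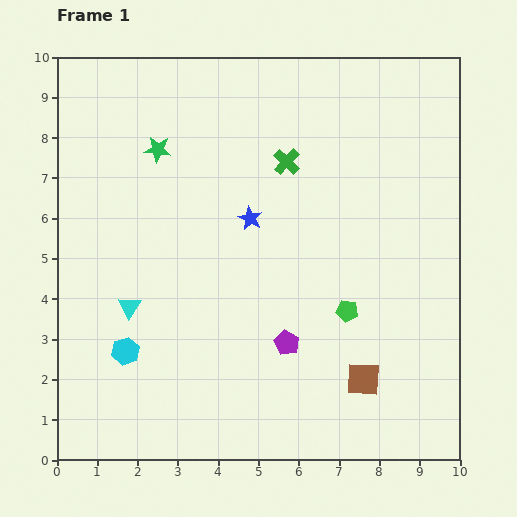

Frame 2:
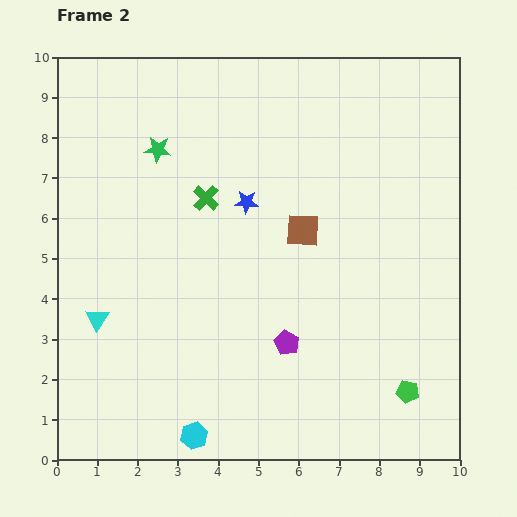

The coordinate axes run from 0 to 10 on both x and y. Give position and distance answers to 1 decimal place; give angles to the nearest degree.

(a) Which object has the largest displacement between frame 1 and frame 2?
the brown square

(moved 4.0; next 2.7)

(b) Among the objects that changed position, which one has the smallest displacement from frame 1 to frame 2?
the blue star

(moved 0.4)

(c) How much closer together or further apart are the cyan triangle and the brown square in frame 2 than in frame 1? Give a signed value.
-0.5

Distance in frame 1: 6.1. Distance in frame 2: 5.6.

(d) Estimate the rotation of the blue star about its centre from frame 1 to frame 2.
22° counter-clockwise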